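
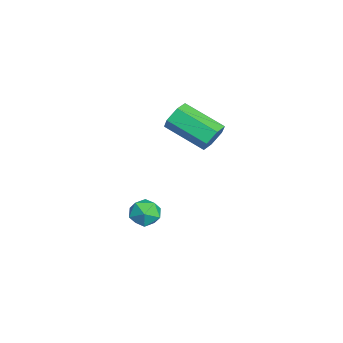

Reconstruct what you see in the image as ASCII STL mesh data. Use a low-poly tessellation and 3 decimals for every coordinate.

solid 
facet normal -0.586 -0.534 0.609
outer loop
vertex -3.469 1.931 -2.175
vertex -3.305 1.337 -2.538
vertex -2.906 1.536 -1.98
endloop
endfacet
facet normal -0.310 0.028 0.950
outer loop
vertex -3.469 1.931 -2.175
vertex -2.906 1.536 -1.98
vertex -2.858 2.249 -1.985
endloop
endfacet
facet normal -0.508 0.618 0.600
outer loop
vertex -3.469 1.931 -2.175
vertex -2.858 2.249 -1.985
vertex -3.227 2.491 -2.547
endloop
endfacet
facet normal -0.906 0.420 0.043
outer loop
vertex -3.469 1.931 -2.175
vertex -3.227 2.491 -2.547
vertex -3.504 1.928 -2.889
endloop
endfacet
facet normal -0.955 -0.293 0.048
outer loop
vertex -3.469 1.931 -2.175
vertex -3.504 1.928 -2.889
vertex -3.305 1.337 -2.538
endloop
endfacet
facet normal 0.401 -0.021 0.916
outer loop
vertex -2.858 2.249 -1.985
vertex -2.906 1.536 -1.98
vertex -2.316 1.852 -2.231
endloop
endfacet
facet normal -0.045 -0.930 0.364
outer loop
vertex -2.906 1.536 -1.98
vertex -3.305 1.337 -2.538
vertex -2.593 1.289 -2.573
endloop
endfacet
facet normal -0.642 -0.540 -0.544
outer loop
vertex -3.305 1.337 -2.538
vertex -3.504 1.928 -2.889
vertex -2.962 1.531 -3.135
endloop
endfacet
facet normal -0.564 0.613 -0.553
outer loop
vertex -3.504 1.928 -2.889
vertex -3.227 2.491 -2.547
vertex -2.914 2.244 -3.14
endloop
endfacet
facet normal 0.080 0.934 0.349
outer loop
vertex -3.227 2.491 -2.547
vertex -2.858 2.249 -1.985
vertex -2.515 2.443 -2.582
endloop
endfacet
facet normal 0.906 -0.420 -0.043
outer loop
vertex -2.351 1.849 -2.945
vertex -2.316 1.852 -2.231
vertex -2.593 1.289 -2.573
endloop
endfacet
facet normal 0.508 -0.618 -0.600
outer loop
vertex -2.351 1.849 -2.945
vertex -2.593 1.289 -2.573
vertex -2.962 1.531 -3.135
endloop
endfacet
facet normal 0.310 -0.028 -0.950
outer loop
vertex -2.351 1.849 -2.945
vertex -2.962 1.531 -3.135
vertex -2.914 2.244 -3.14
endloop
endfacet
facet normal 0.586 0.534 -0.609
outer loop
vertex -2.351 1.849 -2.945
vertex -2.914 2.244 -3.14
vertex -2.515 2.443 -2.582
endloop
endfacet
facet normal 0.955 0.293 -0.048
outer loop
vertex -2.351 1.849 -2.945
vertex -2.515 2.443 -2.582
vertex -2.316 1.852 -2.231
endloop
endfacet
facet normal 0.564 -0.613 0.553
outer loop
vertex -2.593 1.289 -2.573
vertex -2.316 1.852 -2.231
vertex -2.906 1.536 -1.98
endloop
endfacet
facet normal -0.080 -0.934 -0.349
outer loop
vertex -2.962 1.531 -3.135
vertex -2.593 1.289 -2.573
vertex -3.305 1.337 -2.538
endloop
endfacet
facet normal -0.401 0.021 -0.916
outer loop
vertex -2.914 2.244 -3.14
vertex -2.962 1.531 -3.135
vertex -3.504 1.928 -2.889
endloop
endfacet
facet normal 0.045 0.930 -0.364
outer loop
vertex -2.515 2.443 -2.582
vertex -2.914 2.244 -3.14
vertex -3.227 2.491 -2.547
endloop
endfacet
facet normal 0.642 0.540 0.544
outer loop
vertex -2.316 1.852 -2.231
vertex -2.515 2.443 -2.582
vertex -2.858 2.249 -1.985
endloop
endfacet
facet normal 0.480 0.772 -0.416
outer loop
vertex -2.097 4.508 2.311
vertex -2.453 4.433 1.761
vertex -2.67 4.828 2.243
endloop
endfacet
facet normal 0.123 0.412 0.903
outer loop
vertex -2.097 4.508 2.311
vertex -2.67 4.828 2.243
vertex -2.97 3.103 3.07
endloop
endfacet
facet normal 0.121 0.412 0.903
outer loop
vertex -2.97 3.103 3.07
vertex -2.67 4.828 2.243
vertex -3.544 3.423 3.001
endloop
endfacet
facet normal -0.480 -0.771 0.418
outer loop
vertex -2.97 3.103 3.07
vertex -3.544 3.423 3.001
vertex -3.327 3.027 2.519
endloop
endfacet
facet normal 0.479 0.772 -0.417
outer loop
vertex -2.67 4.828 2.243
vertex -2.453 4.433 1.761
vertex -3.027 4.752 1.692
endloop
endfacet
facet normal -0.691 0.625 0.362
outer loop
vertex -2.67 4.828 2.243
vertex -3.027 4.752 1.692
vertex -3.544 3.423 3.001
endloop
endfacet
facet normal -0.692 0.625 0.361
outer loop
vertex -3.544 3.423 3.001
vertex -3.027 4.752 1.692
vertex -3.9 3.347 2.451
endloop
endfacet
facet normal -0.480 -0.771 0.417
outer loop
vertex -3.544 3.423 3.001
vertex -3.9 3.347 2.451
vertex -3.327 3.027 2.519
endloop
endfacet
facet normal 0.479 0.772 -0.417
outer loop
vertex -3.027 4.752 1.692
vertex -2.453 4.433 1.761
vertex -2.81 4.357 1.21
endloop
endfacet
facet normal -0.814 0.213 -0.541
outer loop
vertex -3.027 4.752 1.692
vertex -2.81 4.357 1.21
vertex -3.9 3.347 2.451
endloop
endfacet
facet normal -0.814 0.213 -0.541
outer loop
vertex -3.9 3.347 2.451
vertex -2.81 4.357 1.21
vertex -3.683 2.952 1.969
endloop
endfacet
facet normal -0.480 -0.772 0.416
outer loop
vertex -3.9 3.347 2.451
vertex -3.683 2.952 1.969
vertex -3.327 3.027 2.519
endloop
endfacet
facet normal 0.480 0.771 -0.418
outer loop
vertex -2.81 4.357 1.21
vertex -2.453 4.433 1.761
vertex -2.236 4.037 1.279
endloop
endfacet
facet normal -0.121 -0.412 -0.903
outer loop
vertex -2.81 4.357 1.21
vertex -2.236 4.037 1.279
vertex -3.683 2.952 1.969
endloop
endfacet
facet normal -0.122 -0.411 -0.903
outer loop
vertex -3.683 2.952 1.969
vertex -2.236 4.037 1.279
vertex -3.11 2.632 2.037
endloop
endfacet
facet normal -0.480 -0.772 0.416
outer loop
vertex -3.683 2.952 1.969
vertex -3.11 2.632 2.037
vertex -3.327 3.027 2.519
endloop
endfacet
facet normal 0.480 0.771 -0.417
outer loop
vertex -2.236 4.037 1.279
vertex -2.453 4.433 1.761
vertex -1.88 4.113 1.829
endloop
endfacet
facet normal 0.692 -0.625 -0.361
outer loop
vertex -2.236 4.037 1.279
vertex -1.88 4.113 1.829
vertex -3.11 2.632 2.037
endloop
endfacet
facet normal 0.692 -0.625 -0.362
outer loop
vertex -3.11 2.632 2.037
vertex -1.88 4.113 1.829
vertex -2.753 2.708 2.588
endloop
endfacet
facet normal -0.479 -0.772 0.417
outer loop
vertex -3.11 2.632 2.037
vertex -2.753 2.708 2.588
vertex -3.327 3.027 2.519
endloop
endfacet
facet normal 0.480 0.772 -0.416
outer loop
vertex -1.88 4.113 1.829
vertex -2.453 4.433 1.761
vertex -2.097 4.508 2.311
endloop
endfacet
facet normal 0.814 -0.213 0.541
outer loop
vertex -1.88 4.113 1.829
vertex -2.097 4.508 2.311
vertex -2.753 2.708 2.588
endloop
endfacet
facet normal 0.814 -0.213 0.541
outer loop
vertex -2.753 2.708 2.588
vertex -2.097 4.508 2.311
vertex -2.97 3.103 3.07
endloop
endfacet
facet normal -0.479 -0.772 0.417
outer loop
vertex -2.753 2.708 2.588
vertex -2.97 3.103 3.07
vertex -3.327 3.027 2.519
endloop
endfacet

endsolid


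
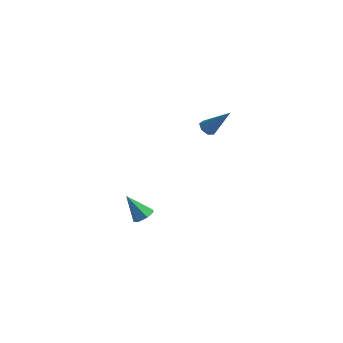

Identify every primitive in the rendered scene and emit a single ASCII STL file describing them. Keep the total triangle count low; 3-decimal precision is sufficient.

solid 
facet normal 0.604 0.082 -0.792
outer loop
vertex -0.45 -1.588 -3.072
vertex -0.882 -1.235 -3.365
vertex -0.413 -1.049 -2.988
endloop
endfacet
facet normal 0.542 -0.166 0.824
outer loop
vertex -0.45 -1.588 -3.072
vertex -0.413 -1.049 -2.988
vertex -1.838 -1.365 -2.115
endloop
endfacet
facet normal 0.605 0.082 -0.792
outer loop
vertex -0.413 -1.049 -2.988
vertex -0.882 -1.235 -3.365
vertex -0.729 -0.65 -3.188
endloop
endfacet
facet normal 0.311 0.611 0.728
outer loop
vertex -0.413 -1.049 -2.988
vertex -0.729 -0.65 -3.188
vertex -1.838 -1.365 -2.115
endloop
endfacet
facet normal 0.606 0.081 -0.792
outer loop
vertex -0.729 -0.65 -3.188
vertex -0.882 -1.235 -3.365
vertex -1.16 -0.692 -3.522
endloop
endfacet
facet normal -0.309 0.907 0.285
outer loop
vertex -0.729 -0.65 -3.188
vertex -1.16 -0.692 -3.522
vertex -1.838 -1.365 -2.115
endloop
endfacet
facet normal 0.606 0.082 -0.791
outer loop
vertex -1.16 -0.692 -3.522
vertex -0.882 -1.235 -3.365
vertex -1.381 -1.143 -3.738
endloop
endfacet
facet normal -0.850 0.498 -0.171
outer loop
vertex -1.16 -0.692 -3.522
vertex -1.381 -1.143 -3.738
vertex -1.838 -1.365 -2.115
endloop
endfacet
facet normal 0.606 0.082 -0.791
outer loop
vertex -1.381 -1.143 -3.738
vertex -0.882 -1.235 -3.365
vertex -1.226 -1.663 -3.673
endloop
endfacet
facet normal -0.904 -0.307 -0.297
outer loop
vertex -1.381 -1.143 -3.738
vertex -1.226 -1.663 -3.673
vertex -1.838 -1.365 -2.115
endloop
endfacet
facet normal 0.606 0.083 -0.791
outer loop
vertex -1.226 -1.663 -3.673
vertex -0.882 -1.235 -3.365
vertex -0.812 -1.861 -3.377
endloop
endfacet
facet normal -0.433 -0.901 0.002
outer loop
vertex -1.226 -1.663 -3.673
vertex -0.812 -1.861 -3.377
vertex -1.838 -1.365 -2.115
endloop
endfacet
facet normal 0.605 0.083 -0.792
outer loop
vertex -0.812 -1.861 -3.377
vertex -0.882 -1.235 -3.365
vertex -0.45 -1.588 -3.072
endloop
endfacet
facet normal 0.211 -0.839 0.501
outer loop
vertex -0.812 -1.861 -3.377
vertex -0.45 -1.588 -3.072
vertex -1.838 -1.365 -2.115
endloop
endfacet
facet normal -0.631 -0.140 -0.763
outer loop
vertex 2.173 0.495 2.947
vertex 1.778 0.514 3.27
vertex 2.0 0.897 3.016
endloop
endfacet
facet normal 0.805 0.419 -0.421
outer loop
vertex 2.173 0.495 2.947
vertex 2.0 0.897 3.016
vertex 2.922 0.766 4.65
endloop
endfacet
facet normal -0.633 -0.139 -0.762
outer loop
vertex 2.0 0.897 3.016
vertex 1.778 0.514 3.27
vertex 1.661 1.01 3.277
endloop
endfacet
facet normal 0.265 0.962 -0.072
outer loop
vertex 2.0 0.897 3.016
vertex 1.661 1.01 3.277
vertex 2.922 0.766 4.65
endloop
endfacet
facet normal -0.631 -0.138 -0.763
outer loop
vertex 1.661 1.01 3.277
vertex 1.778 0.514 3.27
vertex 1.41 0.749 3.532
endloop
endfacet
facet normal -0.358 0.806 0.472
outer loop
vertex 1.661 1.01 3.277
vertex 1.41 0.749 3.532
vertex 2.922 0.766 4.65
endloop
endfacet
facet normal -0.632 -0.140 -0.762
outer loop
vertex 1.41 0.749 3.532
vertex 1.778 0.514 3.27
vertex 1.437 0.311 3.59
endloop
endfacet
facet normal -0.594 0.070 0.802
outer loop
vertex 1.41 0.749 3.532
vertex 1.437 0.311 3.59
vertex 2.922 0.766 4.65
endloop
endfacet
facet normal -0.632 -0.140 -0.762
outer loop
vertex 1.437 0.311 3.59
vertex 1.778 0.514 3.27
vertex 1.721 0.026 3.407
endloop
endfacet
facet normal -0.265 -0.694 0.669
outer loop
vertex 1.437 0.311 3.59
vertex 1.721 0.026 3.407
vertex 2.922 0.766 4.65
endloop
endfacet
facet normal -0.632 -0.140 -0.762
outer loop
vertex 1.721 0.026 3.407
vertex 1.778 0.514 3.27
vertex 2.048 0.107 3.121
endloop
endfacet
facet normal 0.378 -0.909 0.175
outer loop
vertex 1.721 0.026 3.407
vertex 2.048 0.107 3.121
vertex 2.922 0.766 4.65
endloop
endfacet
facet normal -0.631 -0.139 -0.763
outer loop
vertex 2.048 0.107 3.121
vertex 1.778 0.514 3.27
vertex 2.173 0.495 2.947
endloop
endfacet
facet normal 0.855 -0.415 -0.310
outer loop
vertex 2.048 0.107 3.121
vertex 2.173 0.495 2.947
vertex 2.922 0.766 4.65
endloop
endfacet

endsolid


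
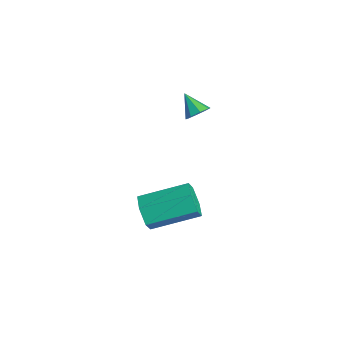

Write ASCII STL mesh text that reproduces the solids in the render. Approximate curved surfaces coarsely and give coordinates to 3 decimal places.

solid 
facet normal 0.747 0.211 -0.630
outer loop
vertex 3.058 -2.171 2.972
vertex 2.828 -2.505 2.587
vertex 2.784 -1.962 2.717
endloop
endfacet
facet normal -0.156 0.675 0.721
outer loop
vertex 3.058 -2.171 2.972
vertex 2.784 -1.962 2.717
vertex 2.012 -2.735 3.273
endloop
endfacet
facet normal 0.748 0.211 -0.629
outer loop
vertex 2.784 -1.962 2.717
vertex 2.828 -2.505 2.587
vertex 2.536 -2.072 2.385
endloop
endfacet
facet normal -0.614 0.762 0.206
outer loop
vertex 2.784 -1.962 2.717
vertex 2.536 -2.072 2.385
vertex 2.012 -2.735 3.273
endloop
endfacet
facet normal 0.747 0.209 -0.631
outer loop
vertex 2.536 -2.072 2.385
vertex 2.828 -2.505 2.587
vertex 2.458 -2.436 2.172
endloop
endfacet
facet normal -0.898 0.350 -0.269
outer loop
vertex 2.536 -2.072 2.385
vertex 2.458 -2.436 2.172
vertex 2.012 -2.735 3.273
endloop
endfacet
facet normal 0.747 0.212 -0.631
outer loop
vertex 2.458 -2.436 2.172
vertex 2.828 -2.505 2.587
vertex 2.597 -2.84 2.201
endloop
endfacet
facet normal -0.844 -0.321 -0.429
outer loop
vertex 2.458 -2.436 2.172
vertex 2.597 -2.84 2.201
vertex 2.012 -2.735 3.273
endloop
endfacet
facet normal 0.748 0.210 -0.630
outer loop
vertex 2.597 -2.84 2.201
vertex 2.828 -2.505 2.587
vertex 2.871 -3.048 2.457
endloop
endfacet
facet normal -0.483 -0.857 -0.180
outer loop
vertex 2.597 -2.84 2.201
vertex 2.871 -3.048 2.457
vertex 2.012 -2.735 3.273
endloop
endfacet
facet normal 0.749 0.210 -0.628
outer loop
vertex 2.871 -3.048 2.457
vertex 2.828 -2.505 2.587
vertex 3.119 -2.939 2.789
endloop
endfacet
facet normal -0.029 -0.943 0.331
outer loop
vertex 2.871 -3.048 2.457
vertex 3.119 -2.939 2.789
vertex 2.012 -2.735 3.273
endloop
endfacet
facet normal 0.748 0.208 -0.630
outer loop
vertex 3.119 -2.939 2.789
vertex 2.828 -2.505 2.587
vertex 3.197 -2.575 3.002
endloop
endfacet
facet normal 0.256 -0.529 0.809
outer loop
vertex 3.119 -2.939 2.789
vertex 3.197 -2.575 3.002
vertex 2.012 -2.735 3.273
endloop
endfacet
facet normal 0.748 0.211 -0.629
outer loop
vertex 3.197 -2.575 3.002
vertex 2.828 -2.505 2.587
vertex 3.058 -2.171 2.972
endloop
endfacet
facet normal 0.202 0.142 0.969
outer loop
vertex 3.197 -2.575 3.002
vertex 3.058 -2.171 2.972
vertex 2.012 -2.735 3.273
endloop
endfacet
facet normal -0.272 -0.913 -0.304
outer loop
vertex 3.608 -4.871 -3.289
vertex 3.128 -4.952 -2.617
vertex 2.815 -4.627 -3.313
endloop
endfacet
facet normal 0.116 0.283 -0.952
outer loop
vertex 3.608 -4.871 -3.289
vertex 2.815 -4.627 -3.313
vertex 4.192 -2.907 -2.635
endloop
endfacet
facet normal 0.117 0.282 -0.952
outer loop
vertex 4.192 -2.907 -2.635
vertex 2.815 -4.627 -3.313
vertex 3.399 -2.663 -2.66
endloop
endfacet
facet normal 0.271 0.913 0.304
outer loop
vertex 4.192 -2.907 -2.635
vertex 3.399 -2.663 -2.66
vertex 3.712 -2.988 -1.963
endloop
endfacet
facet normal -0.273 -0.913 -0.304
outer loop
vertex 2.815 -4.627 -3.313
vertex 3.128 -4.952 -2.617
vertex 2.335 -4.707 -2.641
endloop
endfacet
facet normal -0.769 0.396 -0.502
outer loop
vertex 2.815 -4.627 -3.313
vertex 2.335 -4.707 -2.641
vertex 3.399 -2.663 -2.66
endloop
endfacet
facet normal -0.769 0.396 -0.502
outer loop
vertex 3.399 -2.663 -2.66
vertex 2.335 -4.707 -2.641
vertex 2.919 -2.744 -1.988
endloop
endfacet
facet normal 0.271 0.913 0.304
outer loop
vertex 3.399 -2.663 -2.66
vertex 2.919 -2.744 -1.988
vertex 3.712 -2.988 -1.963
endloop
endfacet
facet normal -0.273 -0.913 -0.305
outer loop
vertex 2.335 -4.707 -2.641
vertex 3.128 -4.952 -2.617
vertex 2.648 -5.033 -1.945
endloop
endfacet
facet normal -0.885 0.113 0.451
outer loop
vertex 2.335 -4.707 -2.641
vertex 2.648 -5.033 -1.945
vertex 2.919 -2.744 -1.988
endloop
endfacet
facet normal -0.886 0.113 0.451
outer loop
vertex 2.919 -2.744 -1.988
vertex 2.648 -5.033 -1.945
vertex 3.232 -3.069 -1.291
endloop
endfacet
facet normal 0.271 0.913 0.304
outer loop
vertex 2.919 -2.744 -1.988
vertex 3.232 -3.069 -1.291
vertex 3.712 -2.988 -1.963
endloop
endfacet
facet normal -0.271 -0.913 -0.304
outer loop
vertex 2.648 -5.033 -1.945
vertex 3.128 -4.952 -2.617
vertex 3.441 -5.277 -1.92
endloop
endfacet
facet normal -0.117 -0.282 0.952
outer loop
vertex 2.648 -5.033 -1.945
vertex 3.441 -5.277 -1.92
vertex 3.232 -3.069 -1.291
endloop
endfacet
facet normal -0.116 -0.282 0.952
outer loop
vertex 3.232 -3.069 -1.291
vertex 3.441 -5.277 -1.92
vertex 4.025 -3.313 -1.267
endloop
endfacet
facet normal 0.272 0.913 0.304
outer loop
vertex 3.232 -3.069 -1.291
vertex 4.025 -3.313 -1.267
vertex 3.712 -2.988 -1.963
endloop
endfacet
facet normal -0.271 -0.913 -0.304
outer loop
vertex 3.441 -5.277 -1.92
vertex 3.128 -4.952 -2.617
vertex 3.921 -5.196 -2.592
endloop
endfacet
facet normal 0.769 -0.396 0.502
outer loop
vertex 3.441 -5.277 -1.92
vertex 3.921 -5.196 -2.592
vertex 4.025 -3.313 -1.267
endloop
endfacet
facet normal 0.769 -0.396 0.502
outer loop
vertex 4.025 -3.313 -1.267
vertex 3.921 -5.196 -2.592
vertex 4.505 -3.233 -1.939
endloop
endfacet
facet normal 0.273 0.913 0.304
outer loop
vertex 4.025 -3.313 -1.267
vertex 4.505 -3.233 -1.939
vertex 3.712 -2.988 -1.963
endloop
endfacet
facet normal -0.271 -0.913 -0.304
outer loop
vertex 3.921 -5.196 -2.592
vertex 3.128 -4.952 -2.617
vertex 3.608 -4.871 -3.289
endloop
endfacet
facet normal 0.885 -0.114 -0.451
outer loop
vertex 3.921 -5.196 -2.592
vertex 3.608 -4.871 -3.289
vertex 4.505 -3.233 -1.939
endloop
endfacet
facet normal 0.885 -0.113 -0.451
outer loop
vertex 4.505 -3.233 -1.939
vertex 3.608 -4.871 -3.289
vertex 4.192 -2.907 -2.635
endloop
endfacet
facet normal 0.273 0.913 0.305
outer loop
vertex 4.505 -3.233 -1.939
vertex 4.192 -2.907 -2.635
vertex 3.712 -2.988 -1.963
endloop
endfacet

endsolid


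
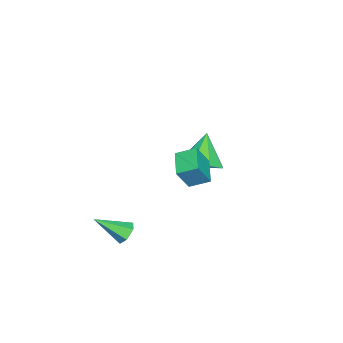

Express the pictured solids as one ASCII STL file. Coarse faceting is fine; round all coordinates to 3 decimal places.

solid 
facet normal -0.274 0.791 -0.548
outer loop
vertex 3.572 0.126 -2.153
vertex 3.168 0.275 -1.736
vertex 3.726 0.491 -1.703
endloop
endfacet
facet normal 0.966 -0.179 -0.186
outer loop
vertex 3.572 0.126 -2.153
vertex 3.726 0.491 -1.703
vertex 3.612 -1.015 -0.844
endloop
endfacet
facet normal -0.274 0.791 -0.547
outer loop
vertex 3.726 0.491 -1.703
vertex 3.168 0.275 -1.736
vertex 3.322 0.64 -1.285
endloop
endfacet
facet normal 0.738 0.292 0.609
outer loop
vertex 3.726 0.491 -1.703
vertex 3.322 0.64 -1.285
vertex 3.612 -1.015 -0.844
endloop
endfacet
facet normal -0.272 0.791 -0.547
outer loop
vertex 3.322 0.64 -1.285
vertex 3.168 0.275 -1.736
vertex 2.763 0.424 -1.319
endloop
endfacet
facet normal -0.148 0.230 0.962
outer loop
vertex 3.322 0.64 -1.285
vertex 2.763 0.424 -1.319
vertex 3.612 -1.015 -0.844
endloop
endfacet
facet normal -0.273 0.791 -0.548
outer loop
vertex 2.763 0.424 -1.319
vertex 3.168 0.275 -1.736
vertex 2.609 0.059 -1.769
endloop
endfacet
facet normal -0.800 -0.301 0.518
outer loop
vertex 2.763 0.424 -1.319
vertex 2.609 0.059 -1.769
vertex 3.612 -1.015 -0.844
endloop
endfacet
facet normal -0.274 0.791 -0.547
outer loop
vertex 2.609 0.059 -1.769
vertex 3.168 0.275 -1.736
vertex 3.013 -0.09 -2.187
endloop
endfacet
facet normal -0.572 -0.772 -0.277
outer loop
vertex 2.609 0.059 -1.769
vertex 3.013 -0.09 -2.187
vertex 3.612 -1.015 -0.844
endloop
endfacet
facet normal -0.273 0.792 -0.547
outer loop
vertex 3.013 -0.09 -2.187
vertex 3.168 0.275 -1.736
vertex 3.572 0.126 -2.153
endloop
endfacet
facet normal 0.313 -0.711 -0.629
outer loop
vertex 3.013 -0.09 -2.187
vertex 3.572 0.126 -2.153
vertex 3.612 -1.015 -0.844
endloop
endfacet
facet normal -0.440 0.288 -0.851
outer loop
vertex 1.97 2.562 2.206
vertex 1.778 3.438 2.602
vertex 3.092 3.003 1.775
endloop
endfacet
facet normal 0.196 -0.893 -0.405
outer loop
vertex 3.642 2.642 2.838
vertex 1.97 2.562 2.206
vertex 3.092 3.003 1.775
endloop
endfacet
facet normal -0.440 0.288 -0.851
outer loop
vertex 3.092 3.003 1.775
vertex 1.778 3.438 2.602
vertex 2.9 3.878 2.171
endloop
endfacet
facet normal 0.876 0.345 -0.336
outer loop
vertex 2.9 3.878 2.171
vertex 3.642 2.642 2.838
vertex 3.092 3.003 1.775
endloop
endfacet
facet normal -0.876 -0.344 0.337
outer loop
vertex 1.97 2.562 2.206
vertex 2.328 3.077 3.665
vertex 1.778 3.438 2.602
endloop
endfacet
facet normal 0.195 -0.894 -0.404
outer loop
vertex 2.52 2.202 3.269
vertex 1.97 2.562 2.206
vertex 3.642 2.642 2.838
endloop
endfacet
facet normal -0.876 -0.345 0.337
outer loop
vertex 2.52 2.202 3.269
vertex 2.328 3.077 3.665
vertex 1.97 2.562 2.206
endloop
endfacet
facet normal -0.195 0.894 0.404
outer loop
vertex 1.778 3.438 2.602
vertex 2.328 3.077 3.665
vertex 2.9 3.878 2.171
endloop
endfacet
facet normal 0.876 0.344 -0.337
outer loop
vertex 3.45 3.518 3.234
vertex 3.642 2.642 2.838
vertex 2.9 3.878 2.171
endloop
endfacet
facet normal -0.196 0.894 0.404
outer loop
vertex 2.9 3.878 2.171
vertex 2.328 3.077 3.665
vertex 3.45 3.518 3.234
endloop
endfacet
facet normal 0.440 -0.288 0.851
outer loop
vertex 3.45 3.518 3.234
vertex 2.52 2.202 3.269
vertex 3.642 2.642 2.838
endloop
endfacet
facet normal 0.440 -0.288 0.850
outer loop
vertex 2.328 3.077 3.665
vertex 2.52 2.202 3.269
vertex 3.45 3.518 3.234
endloop
endfacet
facet normal 0.487 -0.003 -0.874
outer loop
vertex -1.593 1.553 -0.241
vertex -2.522 1.668 -0.759
vertex -1.793 2.339 -0.355
endloop
endfacet
facet normal 0.493 0.246 0.834
outer loop
vertex -1.593 1.553 -0.241
vertex -1.793 2.339 -0.355
vertex -3.378 1.672 0.779
endloop
endfacet
facet normal 0.487 -0.003 -0.873
outer loop
vertex -1.793 2.339 -0.355
vertex -2.522 1.668 -0.759
vertex -2.42 2.731 -0.706
endloop
endfacet
facet normal 0.127 0.767 0.629
outer loop
vertex -1.793 2.339 -0.355
vertex -2.42 2.731 -0.706
vertex -3.378 1.672 0.779
endloop
endfacet
facet normal 0.486 -0.003 -0.874
outer loop
vertex -2.42 2.731 -0.706
vertex -2.522 1.668 -0.759
vertex -3.107 2.501 -1.087
endloop
endfacet
facet normal -0.451 0.838 0.307
outer loop
vertex -2.42 2.731 -0.706
vertex -3.107 2.501 -1.087
vertex -3.378 1.672 0.779
endloop
endfacet
facet normal 0.487 -0.002 -0.874
outer loop
vertex -3.107 2.501 -1.087
vertex -2.522 1.668 -0.759
vertex -3.451 1.782 -1.277
endloop
endfacet
facet normal -0.906 0.419 0.055
outer loop
vertex -3.107 2.501 -1.087
vertex -3.451 1.782 -1.277
vertex -3.378 1.672 0.779
endloop
endfacet
facet normal 0.487 -0.003 -0.874
outer loop
vertex -3.451 1.782 -1.277
vertex -2.522 1.668 -0.759
vertex -3.251 0.997 -1.163
endloop
endfacet
facet normal -0.970 -0.244 0.021
outer loop
vertex -3.451 1.782 -1.277
vertex -3.251 0.997 -1.163
vertex -3.378 1.672 0.779
endloop
endfacet
facet normal 0.487 -0.003 -0.873
outer loop
vertex -3.251 0.997 -1.163
vertex -2.522 1.668 -0.759
vertex -2.624 0.604 -0.812
endloop
endfacet
facet normal -0.605 -0.764 0.226
outer loop
vertex -3.251 0.997 -1.163
vertex -2.624 0.604 -0.812
vertex -3.378 1.672 0.779
endloop
endfacet
facet normal 0.486 -0.003 -0.874
outer loop
vertex -2.624 0.604 -0.812
vertex -2.522 1.668 -0.759
vertex -1.937 0.834 -0.431
endloop
endfacet
facet normal -0.025 -0.835 0.549
outer loop
vertex -2.624 0.604 -0.812
vertex -1.937 0.834 -0.431
vertex -3.378 1.672 0.779
endloop
endfacet
facet normal 0.487 -0.002 -0.874
outer loop
vertex -1.937 0.834 -0.431
vertex -2.522 1.668 -0.759
vertex -1.593 1.553 -0.241
endloop
endfacet
facet normal 0.430 -0.417 0.801
outer loop
vertex -1.937 0.834 -0.431
vertex -1.593 1.553 -0.241
vertex -3.378 1.672 0.779
endloop
endfacet

endsolid


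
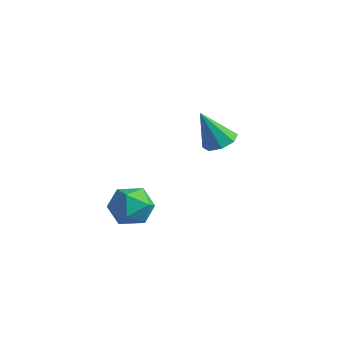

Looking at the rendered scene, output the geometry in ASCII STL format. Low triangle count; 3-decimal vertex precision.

solid 
facet normal -0.216 0.055 0.975
outer loop
vertex -1.226 0.032 -0.92
vertex -1.941 -0.576 -1.044
vertex -1.077 -0.898 -0.834
endloop
endfacet
facet normal 0.481 0.157 0.862
outer loop
vertex -1.226 0.032 -0.92
vertex -1.077 -0.898 -0.834
vertex -0.445 -0.357 -1.285
endloop
endfacet
facet normal 0.555 0.716 0.424
outer loop
vertex -1.226 0.032 -0.92
vertex -0.445 -0.357 -1.285
vertex -0.919 0.3 -1.774
endloop
endfacet
facet normal -0.097 0.959 0.266
outer loop
vertex -1.226 0.032 -0.92
vertex -0.919 0.3 -1.774
vertex -1.843 0.165 -1.625
endloop
endfacet
facet normal -0.574 0.551 0.606
outer loop
vertex -1.226 0.032 -0.92
vertex -1.843 0.165 -1.625
vertex -1.941 -0.576 -1.044
endloop
endfacet
facet normal 0.737 -0.420 0.529
outer loop
vertex -0.445 -0.357 -1.285
vertex -1.077 -0.898 -0.834
vertex -0.677 -1.205 -1.635
endloop
endfacet
facet normal -0.391 -0.585 0.711
outer loop
vertex -1.077 -0.898 -0.834
vertex -1.941 -0.576 -1.044
vertex -1.601 -1.34 -1.486
endloop
endfacet
facet normal -0.969 0.218 0.114
outer loop
vertex -1.941 -0.576 -1.044
vertex -1.843 0.165 -1.625
vertex -2.075 -0.683 -1.975
endloop
endfacet
facet normal -0.199 0.878 -0.436
outer loop
vertex -1.843 0.165 -1.625
vertex -0.919 0.3 -1.774
vertex -1.443 -0.142 -2.426
endloop
endfacet
facet normal 0.856 0.485 -0.179
outer loop
vertex -0.919 0.3 -1.774
vertex -0.445 -0.357 -1.285
vertex -0.579 -0.464 -2.216
endloop
endfacet
facet normal 0.097 -0.959 -0.266
outer loop
vertex -1.294 -1.072 -2.34
vertex -0.677 -1.205 -1.635
vertex -1.601 -1.34 -1.486
endloop
endfacet
facet normal -0.555 -0.716 -0.424
outer loop
vertex -1.294 -1.072 -2.34
vertex -1.601 -1.34 -1.486
vertex -2.075 -0.683 -1.975
endloop
endfacet
facet normal -0.481 -0.157 -0.862
outer loop
vertex -1.294 -1.072 -2.34
vertex -2.075 -0.683 -1.975
vertex -1.443 -0.142 -2.426
endloop
endfacet
facet normal 0.216 -0.055 -0.975
outer loop
vertex -1.294 -1.072 -2.34
vertex -1.443 -0.142 -2.426
vertex -0.579 -0.464 -2.216
endloop
endfacet
facet normal 0.574 -0.551 -0.606
outer loop
vertex -1.294 -1.072 -2.34
vertex -0.579 -0.464 -2.216
vertex -0.677 -1.205 -1.635
endloop
endfacet
facet normal 0.199 -0.878 0.436
outer loop
vertex -1.601 -1.34 -1.486
vertex -0.677 -1.205 -1.635
vertex -1.077 -0.898 -0.834
endloop
endfacet
facet normal -0.856 -0.485 0.179
outer loop
vertex -2.075 -0.683 -1.975
vertex -1.601 -1.34 -1.486
vertex -1.941 -0.576 -1.044
endloop
endfacet
facet normal -0.737 0.420 -0.529
outer loop
vertex -1.443 -0.142 -2.426
vertex -2.075 -0.683 -1.975
vertex -1.843 0.165 -1.625
endloop
endfacet
facet normal 0.391 0.585 -0.711
outer loop
vertex -0.579 -0.464 -2.216
vertex -1.443 -0.142 -2.426
vertex -0.919 0.3 -1.774
endloop
endfacet
facet normal 0.969 -0.218 -0.114
outer loop
vertex -0.677 -1.205 -1.635
vertex -0.579 -0.464 -2.216
vertex -0.445 -0.357 -1.285
endloop
endfacet
facet normal 0.247 0.371 -0.895
outer loop
vertex -0.813 4.046 0.201
vertex -1.501 4.003 -0.007
vertex -1.096 4.505 0.313
endloop
endfacet
facet normal 0.674 0.246 0.697
outer loop
vertex -0.813 4.046 0.201
vertex -1.096 4.505 0.313
vertex -1.919 3.377 1.507
endloop
endfacet
facet normal 0.247 0.371 -0.895
outer loop
vertex -1.096 4.505 0.313
vertex -1.501 4.003 -0.007
vertex -1.616 4.67 0.238
endloop
endfacet
facet normal 0.112 0.682 0.722
outer loop
vertex -1.096 4.505 0.313
vertex -1.616 4.67 0.238
vertex -1.919 3.377 1.507
endloop
endfacet
facet normal 0.248 0.371 -0.895
outer loop
vertex -1.616 4.67 0.238
vertex -1.501 4.003 -0.007
vertex -2.069 4.445 0.019
endloop
endfacet
facet normal -0.568 0.640 0.517
outer loop
vertex -1.616 4.67 0.238
vertex -2.069 4.445 0.019
vertex -1.919 3.377 1.507
endloop
endfacet
facet normal 0.247 0.371 -0.895
outer loop
vertex -2.069 4.445 0.019
vertex -1.501 4.003 -0.007
vertex -2.189 3.96 -0.215
endloop
endfacet
facet normal -0.969 0.143 0.200
outer loop
vertex -2.069 4.445 0.019
vertex -2.189 3.96 -0.215
vertex -1.919 3.377 1.507
endloop
endfacet
facet normal 0.248 0.369 -0.896
outer loop
vertex -2.189 3.96 -0.215
vertex -1.501 4.003 -0.007
vertex -1.906 3.501 -0.326
endloop
endfacet
facet normal -0.855 -0.517 -0.041
outer loop
vertex -2.189 3.96 -0.215
vertex -1.906 3.501 -0.326
vertex -1.919 3.377 1.507
endloop
endfacet
facet normal 0.247 0.370 -0.896
outer loop
vertex -1.906 3.501 -0.326
vertex -1.501 4.003 -0.007
vertex -1.386 3.335 -0.251
endloop
endfacet
facet normal -0.295 -0.953 -0.067
outer loop
vertex -1.906 3.501 -0.326
vertex -1.386 3.335 -0.251
vertex -1.919 3.377 1.507
endloop
endfacet
facet normal 0.248 0.370 -0.895
outer loop
vertex -1.386 3.335 -0.251
vertex -1.501 4.003 -0.007
vertex -0.933 3.561 -0.032
endloop
endfacet
facet normal 0.387 -0.911 0.139
outer loop
vertex -1.386 3.335 -0.251
vertex -0.933 3.561 -0.032
vertex -1.919 3.377 1.507
endloop
endfacet
facet normal 0.248 0.369 -0.896
outer loop
vertex -0.933 3.561 -0.032
vertex -1.501 4.003 -0.007
vertex -0.813 4.046 0.201
endloop
endfacet
facet normal 0.788 -0.414 0.455
outer loop
vertex -0.933 3.561 -0.032
vertex -0.813 4.046 0.201
vertex -1.919 3.377 1.507
endloop
endfacet

endsolid


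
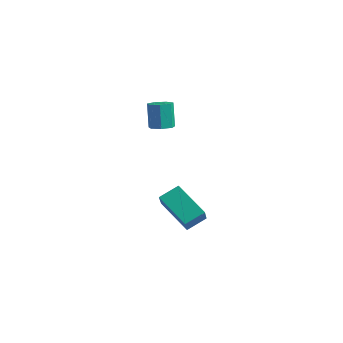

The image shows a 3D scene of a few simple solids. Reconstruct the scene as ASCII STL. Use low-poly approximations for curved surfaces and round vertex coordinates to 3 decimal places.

solid 
facet normal -0.435 0.549 -0.714
outer loop
vertex -2.287 3.81 -2.606
vertex -0.659 3.776 -3.623
vertex -2.615 2.907 -3.1
endloop
endfacet
facet normal -0.848 0.018 0.530
outer loop
vertex -2.041 2.184 -2.157
vertex -2.287 3.81 -2.606
vertex -2.615 2.907 -3.1
endloop
endfacet
facet normal -0.435 0.549 -0.714
outer loop
vertex -2.615 2.907 -3.1
vertex -0.659 3.776 -3.623
vertex -0.987 2.873 -4.117
endloop
endfacet
facet normal -0.303 -0.836 -0.457
outer loop
vertex -0.987 2.873 -4.117
vertex -2.041 2.184 -2.157
vertex -2.615 2.907 -3.1
endloop
endfacet
facet normal 0.303 0.836 0.457
outer loop
vertex -2.287 3.81 -2.606
vertex -0.085 3.053 -2.68
vertex -0.659 3.776 -3.623
endloop
endfacet
facet normal -0.848 0.018 0.530
outer loop
vertex -1.713 3.087 -1.663
vertex -2.287 3.81 -2.606
vertex -2.041 2.184 -2.157
endloop
endfacet
facet normal 0.303 0.836 0.457
outer loop
vertex -1.713 3.087 -1.663
vertex -0.085 3.053 -2.68
vertex -2.287 3.81 -2.606
endloop
endfacet
facet normal 0.848 -0.018 -0.530
outer loop
vertex -0.659 3.776 -3.623
vertex -0.085 3.053 -2.68
vertex -0.987 2.873 -4.117
endloop
endfacet
facet normal -0.303 -0.836 -0.457
outer loop
vertex -0.413 2.15 -3.174
vertex -2.041 2.184 -2.157
vertex -0.987 2.873 -4.117
endloop
endfacet
facet normal 0.848 -0.018 -0.530
outer loop
vertex -0.987 2.873 -4.117
vertex -0.085 3.053 -2.68
vertex -0.413 2.15 -3.174
endloop
endfacet
facet normal 0.435 -0.549 0.714
outer loop
vertex -0.413 2.15 -3.174
vertex -1.713 3.087 -1.663
vertex -2.041 2.184 -2.157
endloop
endfacet
facet normal 0.435 -0.549 0.714
outer loop
vertex -0.085 3.053 -2.68
vertex -1.713 3.087 -1.663
vertex -0.413 2.15 -3.174
endloop
endfacet
facet normal 0.256 -0.188 -0.948
outer loop
vertex -2.246 3.407 1.789
vertex -2.571 2.915 1.799
vertex -2.734 3.46 1.647
endloop
endfacet
facet normal 0.151 0.976 -0.154
outer loop
vertex -2.246 3.407 1.789
vertex -2.734 3.46 1.647
vertex -2.584 3.658 3.05
endloop
endfacet
facet normal 0.151 0.977 -0.154
outer loop
vertex -2.584 3.658 3.05
vertex -2.734 3.46 1.647
vertex -3.073 3.711 2.908
endloop
endfacet
facet normal -0.255 0.189 0.948
outer loop
vertex -2.584 3.658 3.05
vertex -3.073 3.711 2.908
vertex -2.909 3.165 3.061
endloop
endfacet
facet normal 0.254 -0.189 -0.949
outer loop
vertex -2.734 3.46 1.647
vertex -2.571 2.915 1.799
vertex -3.1 3.103 1.62
endloop
endfacet
facet normal -0.651 0.691 -0.313
outer loop
vertex -2.734 3.46 1.647
vertex -3.1 3.103 1.62
vertex -3.073 3.711 2.908
endloop
endfacet
facet normal -0.651 0.691 -0.313
outer loop
vertex -3.073 3.711 2.908
vertex -3.1 3.103 1.62
vertex -3.439 3.354 2.881
endloop
endfacet
facet normal -0.255 0.189 0.948
outer loop
vertex -3.073 3.711 2.908
vertex -3.439 3.354 2.881
vertex -2.909 3.165 3.061
endloop
endfacet
facet normal 0.254 -0.189 -0.949
outer loop
vertex -3.1 3.103 1.62
vertex -2.571 2.915 1.799
vertex -3.067 2.604 1.728
endloop
endfacet
facet normal -0.965 -0.115 -0.236
outer loop
vertex -3.1 3.103 1.62
vertex -3.067 2.604 1.728
vertex -3.439 3.354 2.881
endloop
endfacet
facet normal -0.965 -0.115 -0.236
outer loop
vertex -3.439 3.354 2.881
vertex -3.067 2.604 1.728
vertex -3.406 2.855 2.989
endloop
endfacet
facet normal -0.255 0.188 0.948
outer loop
vertex -3.439 3.354 2.881
vertex -3.406 2.855 2.989
vertex -2.909 3.165 3.061
endloop
endfacet
facet normal 0.254 -0.189 -0.949
outer loop
vertex -3.067 2.604 1.728
vertex -2.571 2.915 1.799
vertex -2.66 2.338 1.89
endloop
endfacet
facet normal -0.552 -0.834 0.018
outer loop
vertex -3.067 2.604 1.728
vertex -2.66 2.338 1.89
vertex -3.406 2.855 2.989
endloop
endfacet
facet normal -0.552 -0.834 0.018
outer loop
vertex -3.406 2.855 2.989
vertex -2.66 2.338 1.89
vertex -2.999 2.589 3.151
endloop
endfacet
facet normal -0.255 0.188 0.949
outer loop
vertex -3.406 2.855 2.989
vertex -2.999 2.589 3.151
vertex -2.909 3.165 3.061
endloop
endfacet
facet normal 0.255 -0.189 -0.948
outer loop
vertex -2.66 2.338 1.89
vertex -2.571 2.915 1.799
vertex -2.186 2.507 1.984
endloop
endfacet
facet normal 0.278 -0.925 0.259
outer loop
vertex -2.66 2.338 1.89
vertex -2.186 2.507 1.984
vertex -2.999 2.589 3.151
endloop
endfacet
facet normal 0.278 -0.925 0.259
outer loop
vertex -2.999 2.589 3.151
vertex -2.186 2.507 1.984
vertex -2.525 2.758 3.245
endloop
endfacet
facet normal -0.255 0.188 0.948
outer loop
vertex -2.999 2.589 3.151
vertex -2.525 2.758 3.245
vertex -2.909 3.165 3.061
endloop
endfacet
facet normal 0.255 -0.189 -0.948
outer loop
vertex -2.186 2.507 1.984
vertex -2.571 2.915 1.799
vertex -2.001 2.982 1.939
endloop
endfacet
facet normal 0.897 -0.320 0.305
outer loop
vertex -2.186 2.507 1.984
vertex -2.001 2.982 1.939
vertex -2.525 2.758 3.245
endloop
endfacet
facet normal 0.897 -0.320 0.305
outer loop
vertex -2.525 2.758 3.245
vertex -2.001 2.982 1.939
vertex -2.34 3.233 3.2
endloop
endfacet
facet normal -0.254 0.189 0.949
outer loop
vertex -2.525 2.758 3.245
vertex -2.34 3.233 3.2
vertex -2.909 3.165 3.061
endloop
endfacet
facet normal 0.255 -0.188 -0.949
outer loop
vertex -2.001 2.982 1.939
vertex -2.571 2.915 1.799
vertex -2.246 3.407 1.789
endloop
endfacet
facet normal 0.841 0.527 0.121
outer loop
vertex -2.001 2.982 1.939
vertex -2.246 3.407 1.789
vertex -2.34 3.233 3.2
endloop
endfacet
facet normal 0.842 0.526 0.121
outer loop
vertex -2.34 3.233 3.2
vertex -2.246 3.407 1.789
vertex -2.584 3.658 3.05
endloop
endfacet
facet normal -0.254 0.189 0.949
outer loop
vertex -2.34 3.233 3.2
vertex -2.584 3.658 3.05
vertex -2.909 3.165 3.061
endloop
endfacet

endsolid


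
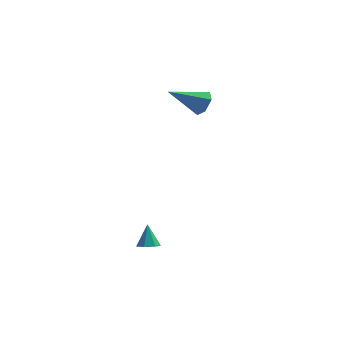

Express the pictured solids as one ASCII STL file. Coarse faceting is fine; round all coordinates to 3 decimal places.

solid 
facet normal 0.803 0.344 -0.487
outer loop
vertex 3.229 4.02 4.137
vertex 2.993 3.673 3.503
vertex 2.776 4.387 3.649
endloop
endfacet
facet normal -0.237 0.658 0.715
outer loop
vertex 3.229 4.02 4.137
vertex 2.776 4.387 3.649
vertex 1.387 2.987 4.477
endloop
endfacet
facet normal 0.804 0.344 -0.486
outer loop
vertex 2.776 4.387 3.649
vertex 2.993 3.673 3.503
vertex 2.541 4.04 3.015
endloop
endfacet
facet normal -0.734 0.672 -0.096
outer loop
vertex 2.776 4.387 3.649
vertex 2.541 4.04 3.015
vertex 1.387 2.987 4.477
endloop
endfacet
facet normal 0.804 0.343 -0.486
outer loop
vertex 2.541 4.04 3.015
vertex 2.993 3.673 3.503
vertex 2.758 3.326 2.87
endloop
endfacet
facet normal -0.748 -0.094 -0.658
outer loop
vertex 2.541 4.04 3.015
vertex 2.758 3.326 2.87
vertex 1.387 2.987 4.477
endloop
endfacet
facet normal 0.804 0.343 -0.486
outer loop
vertex 2.758 3.326 2.87
vertex 2.993 3.673 3.503
vertex 3.21 2.959 3.358
endloop
endfacet
facet normal -0.265 -0.872 -0.410
outer loop
vertex 2.758 3.326 2.87
vertex 3.21 2.959 3.358
vertex 1.387 2.987 4.477
endloop
endfacet
facet normal 0.803 0.343 -0.487
outer loop
vertex 3.21 2.959 3.358
vertex 2.993 3.673 3.503
vertex 3.446 3.307 3.992
endloop
endfacet
facet normal 0.232 -0.887 0.400
outer loop
vertex 3.21 2.959 3.358
vertex 3.446 3.307 3.992
vertex 1.387 2.987 4.477
endloop
endfacet
facet normal 0.803 0.343 -0.487
outer loop
vertex 3.446 3.307 3.992
vertex 2.993 3.673 3.503
vertex 3.229 4.02 4.137
endloop
endfacet
facet normal 0.245 -0.121 0.962
outer loop
vertex 3.446 3.307 3.992
vertex 3.229 4.02 4.137
vertex 1.387 2.987 4.477
endloop
endfacet
facet normal 0.122 -0.444 -0.888
outer loop
vertex 2.054 -2.518 -2.801
vertex 1.745 -2.973 -2.616
vertex 1.557 -2.493 -2.882
endloop
endfacet
facet normal 0.058 0.997 -0.050
outer loop
vertex 2.054 -2.518 -2.801
vertex 1.557 -2.493 -2.882
vertex 1.595 -2.427 -1.524
endloop
endfacet
facet normal 0.122 -0.444 -0.888
outer loop
vertex 1.557 -2.493 -2.882
vertex 1.745 -2.973 -2.616
vertex 1.203 -2.83 -2.762
endloop
endfacet
facet normal -0.692 0.722 -0.016
outer loop
vertex 1.557 -2.493 -2.882
vertex 1.203 -2.83 -2.762
vertex 1.595 -2.427 -1.524
endloop
endfacet
facet normal 0.122 -0.443 -0.888
outer loop
vertex 1.203 -2.83 -2.762
vertex 1.745 -2.973 -2.616
vertex 1.256 -3.274 -2.533
endloop
endfacet
facet normal -0.956 0.036 0.291
outer loop
vertex 1.203 -2.83 -2.762
vertex 1.256 -3.274 -2.533
vertex 1.595 -2.427 -1.524
endloop
endfacet
facet normal 0.123 -0.445 -0.887
outer loop
vertex 1.256 -3.274 -2.533
vertex 1.745 -2.973 -2.616
vertex 1.678 -3.492 -2.365
endloop
endfacet
facet normal -0.538 -0.548 0.641
outer loop
vertex 1.256 -3.274 -2.533
vertex 1.678 -3.492 -2.365
vertex 1.595 -2.427 -1.524
endloop
endfacet
facet normal 0.122 -0.445 -0.887
outer loop
vertex 1.678 -3.492 -2.365
vertex 1.745 -2.973 -2.616
vertex 2.15 -3.319 -2.387
endloop
endfacet
facet normal 0.251 -0.588 0.769
outer loop
vertex 1.678 -3.492 -2.365
vertex 2.15 -3.319 -2.387
vertex 1.595 -2.427 -1.524
endloop
endfacet
facet normal 0.122 -0.445 -0.887
outer loop
vertex 2.15 -3.319 -2.387
vertex 1.745 -2.973 -2.616
vertex 2.317 -2.886 -2.581
endloop
endfacet
facet normal 0.813 -0.054 0.579
outer loop
vertex 2.15 -3.319 -2.387
vertex 2.317 -2.886 -2.581
vertex 1.595 -2.427 -1.524
endloop
endfacet
facet normal 0.122 -0.444 -0.888
outer loop
vertex 2.317 -2.886 -2.581
vertex 1.745 -2.973 -2.616
vertex 2.054 -2.518 -2.801
endloop
endfacet
facet normal 0.729 0.650 0.216
outer loop
vertex 2.317 -2.886 -2.581
vertex 2.054 -2.518 -2.801
vertex 1.595 -2.427 -1.524
endloop
endfacet

endsolid


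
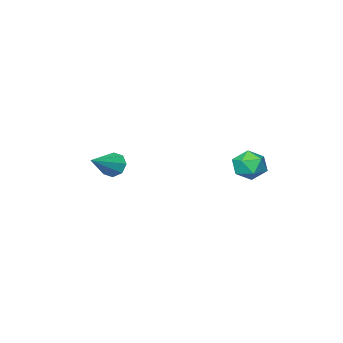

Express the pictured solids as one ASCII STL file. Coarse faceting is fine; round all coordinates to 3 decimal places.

solid 
facet normal -0.854 -0.241 -0.461
outer loop
vertex 1.687 0.044 -2.336
vertex 1.344 0.264 -1.816
vertex 1.569 0.534 -2.374
endloop
endfacet
facet normal 0.735 0.125 -0.666
outer loop
vertex 1.687 0.044 -2.336
vertex 1.569 0.534 -2.374
vertex 2.736 0.656 -1.064
endloop
endfacet
facet normal -0.854 -0.240 -0.461
outer loop
vertex 1.569 0.534 -2.374
vertex 1.344 0.264 -1.816
vertex 1.32 0.865 -2.085
endloop
endfacet
facet normal 0.453 0.755 -0.474
outer loop
vertex 1.569 0.534 -2.374
vertex 1.32 0.865 -2.085
vertex 2.736 0.656 -1.064
endloop
endfacet
facet normal -0.854 -0.241 -0.461
outer loop
vertex 1.32 0.865 -2.085
vertex 1.344 0.264 -1.816
vertex 1.085 0.844 -1.639
endloop
endfacet
facet normal 0.082 0.993 0.090
outer loop
vertex 1.32 0.865 -2.085
vertex 1.085 0.844 -1.639
vertex 2.736 0.656 -1.064
endloop
endfacet
facet normal -0.854 -0.240 -0.462
outer loop
vertex 1.085 0.844 -1.639
vertex 1.344 0.264 -1.816
vertex 1.001 0.483 -1.296
endloop
endfacet
facet normal -0.163 0.699 0.696
outer loop
vertex 1.085 0.844 -1.639
vertex 1.001 0.483 -1.296
vertex 2.736 0.656 -1.064
endloop
endfacet
facet normal -0.854 -0.241 -0.461
outer loop
vertex 1.001 0.483 -1.296
vertex 1.344 0.264 -1.816
vertex 1.119 -0.007 -1.258
endloop
endfacet
facet normal -0.137 0.044 0.990
outer loop
vertex 1.001 0.483 -1.296
vertex 1.119 -0.007 -1.258
vertex 2.736 0.656 -1.064
endloop
endfacet
facet normal -0.854 -0.241 -0.461
outer loop
vertex 1.119 -0.007 -1.258
vertex 1.344 0.264 -1.816
vertex 1.368 -0.338 -1.546
endloop
endfacet
facet normal 0.144 -0.585 0.798
outer loop
vertex 1.119 -0.007 -1.258
vertex 1.368 -0.338 -1.546
vertex 2.736 0.656 -1.064
endloop
endfacet
facet normal -0.854 -0.241 -0.461
outer loop
vertex 1.368 -0.338 -1.546
vertex 1.344 0.264 -1.816
vertex 1.603 -0.317 -1.993
endloop
endfacet
facet normal 0.517 -0.824 0.233
outer loop
vertex 1.368 -0.338 -1.546
vertex 1.603 -0.317 -1.993
vertex 2.736 0.656 -1.064
endloop
endfacet
facet normal -0.854 -0.240 -0.462
outer loop
vertex 1.603 -0.317 -1.993
vertex 1.344 0.264 -1.816
vertex 1.687 0.044 -2.336
endloop
endfacet
facet normal 0.761 -0.531 -0.372
outer loop
vertex 1.603 -0.317 -1.993
vertex 1.687 0.044 -2.336
vertex 2.736 0.656 -1.064
endloop
endfacet
facet normal 0.226 0.313 0.922
outer loop
vertex -3.619 3.875 -1.531
vertex -3.545 3.076 -1.278
vertex -2.875 3.485 -1.581
endloop
endfacet
facet normal 0.441 0.786 0.433
outer loop
vertex -3.619 3.875 -1.531
vertex -2.875 3.485 -1.581
vertex -3.135 3.978 -2.211
endloop
endfacet
facet normal -0.130 0.990 0.057
outer loop
vertex -3.619 3.875 -1.531
vertex -3.135 3.978 -2.211
vertex -3.965 3.874 -2.297
endloop
endfacet
facet normal -0.699 0.643 0.315
outer loop
vertex -3.619 3.875 -1.531
vertex -3.965 3.874 -2.297
vertex -4.218 3.317 -1.721
endloop
endfacet
facet normal -0.478 0.225 0.849
outer loop
vertex -3.619 3.875 -1.531
vertex -4.218 3.317 -1.721
vertex -3.545 3.076 -1.278
endloop
endfacet
facet normal 0.891 0.455 -0.012
outer loop
vertex -3.135 3.978 -2.211
vertex -2.875 3.485 -1.581
vertex -2.762 3.243 -2.379
endloop
endfacet
facet normal 0.543 -0.312 0.780
outer loop
vertex -2.875 3.485 -1.581
vertex -3.545 3.076 -1.278
vertex -3.015 2.686 -1.803
endloop
endfacet
facet normal -0.598 -0.454 0.661
outer loop
vertex -3.545 3.076 -1.278
vertex -4.218 3.317 -1.721
vertex -3.845 2.582 -1.889
endloop
endfacet
facet normal -0.953 0.223 -0.203
outer loop
vertex -4.218 3.317 -1.721
vertex -3.965 3.874 -2.297
vertex -4.105 3.075 -2.519
endloop
endfacet
facet normal -0.034 0.785 -0.618
outer loop
vertex -3.965 3.874 -2.297
vertex -3.135 3.978 -2.211
vertex -3.435 3.484 -2.822
endloop
endfacet
facet normal 0.699 -0.643 -0.315
outer loop
vertex -3.361 2.685 -2.569
vertex -2.762 3.243 -2.379
vertex -3.015 2.686 -1.803
endloop
endfacet
facet normal 0.130 -0.990 -0.057
outer loop
vertex -3.361 2.685 -2.569
vertex -3.015 2.686 -1.803
vertex -3.845 2.582 -1.889
endloop
endfacet
facet normal -0.441 -0.786 -0.433
outer loop
vertex -3.361 2.685 -2.569
vertex -3.845 2.582 -1.889
vertex -4.105 3.075 -2.519
endloop
endfacet
facet normal -0.226 -0.313 -0.922
outer loop
vertex -3.361 2.685 -2.569
vertex -4.105 3.075 -2.519
vertex -3.435 3.484 -2.822
endloop
endfacet
facet normal 0.478 -0.225 -0.849
outer loop
vertex -3.361 2.685 -2.569
vertex -3.435 3.484 -2.822
vertex -2.762 3.243 -2.379
endloop
endfacet
facet normal 0.953 -0.223 0.203
outer loop
vertex -3.015 2.686 -1.803
vertex -2.762 3.243 -2.379
vertex -2.875 3.485 -1.581
endloop
endfacet
facet normal 0.034 -0.785 0.618
outer loop
vertex -3.845 2.582 -1.889
vertex -3.015 2.686 -1.803
vertex -3.545 3.076 -1.278
endloop
endfacet
facet normal -0.891 -0.455 0.012
outer loop
vertex -4.105 3.075 -2.519
vertex -3.845 2.582 -1.889
vertex -4.218 3.317 -1.721
endloop
endfacet
facet normal -0.543 0.312 -0.780
outer loop
vertex -3.435 3.484 -2.822
vertex -4.105 3.075 -2.519
vertex -3.965 3.874 -2.297
endloop
endfacet
facet normal 0.598 0.454 -0.661
outer loop
vertex -2.762 3.243 -2.379
vertex -3.435 3.484 -2.822
vertex -3.135 3.978 -2.211
endloop
endfacet

endsolid


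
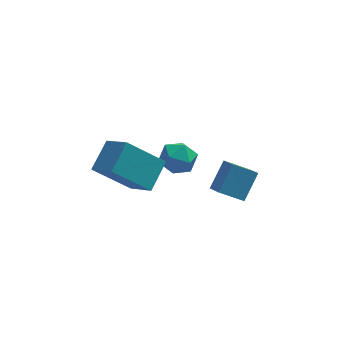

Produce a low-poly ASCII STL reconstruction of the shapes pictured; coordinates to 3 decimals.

solid 
facet normal -0.412 -0.582 -0.701
outer loop
vertex 2.62 1.571 -1.259
vertex 1.537 1.54 -0.596
vertex 2.306 2.367 -1.735
endloop
endfacet
facet normal 0.853 0.025 -0.521
outer loop
vertex 2.923 3.24 -0.684
vertex 2.62 1.571 -1.259
vertex 2.306 2.367 -1.735
endloop
endfacet
facet normal -0.411 -0.583 -0.701
outer loop
vertex 2.306 2.367 -1.735
vertex 1.537 1.54 -0.596
vertex 1.222 2.336 -1.073
endloop
endfacet
facet normal -0.321 0.813 -0.487
outer loop
vertex 1.222 2.336 -1.073
vertex 2.923 3.24 -0.684
vertex 2.306 2.367 -1.735
endloop
endfacet
facet normal 0.321 -0.813 0.486
outer loop
vertex 2.62 1.571 -1.259
vertex 2.154 2.413 0.455
vertex 1.537 1.54 -0.596
endloop
endfacet
facet normal 0.853 0.025 -0.522
outer loop
vertex 3.238 2.444 -0.207
vertex 2.62 1.571 -1.259
vertex 2.923 3.24 -0.684
endloop
endfacet
facet normal 0.320 -0.813 0.486
outer loop
vertex 3.238 2.444 -0.207
vertex 2.154 2.413 0.455
vertex 2.62 1.571 -1.259
endloop
endfacet
facet normal -0.853 -0.025 0.521
outer loop
vertex 1.537 1.54 -0.596
vertex 2.154 2.413 0.455
vertex 1.222 2.336 -1.073
endloop
endfacet
facet normal -0.321 0.813 -0.486
outer loop
vertex 1.84 3.209 -0.021
vertex 2.923 3.24 -0.684
vertex 1.222 2.336 -1.073
endloop
endfacet
facet normal -0.853 -0.025 0.521
outer loop
vertex 1.222 2.336 -1.073
vertex 2.154 2.413 0.455
vertex 1.84 3.209 -0.021
endloop
endfacet
facet normal 0.412 0.583 0.700
outer loop
vertex 1.84 3.209 -0.021
vertex 3.238 2.444 -0.207
vertex 2.923 3.24 -0.684
endloop
endfacet
facet normal 0.412 0.582 0.701
outer loop
vertex 2.154 2.413 0.455
vertex 3.238 2.444 -0.207
vertex 1.84 3.209 -0.021
endloop
endfacet
facet normal -0.730 -0.077 0.679
outer loop
vertex -2.852 -0.386 2.76
vertex -2.223 0.754 3.564
vertex -3.666 0.602 1.997
endloop
endfacet
facet normal -0.411 -0.745 -0.525
outer loop
vertex -2.097 0.766 0.536
vertex -2.852 -0.386 2.76
vertex -3.666 0.602 1.997
endloop
endfacet
facet normal -0.730 -0.077 0.679
outer loop
vertex -3.666 0.602 1.997
vertex -2.223 0.754 3.564
vertex -3.037 1.742 2.801
endloop
endfacet
facet normal -0.546 0.663 -0.512
outer loop
vertex -3.037 1.742 2.801
vertex -2.097 0.766 0.536
vertex -3.666 0.602 1.997
endloop
endfacet
facet normal 0.546 -0.663 0.512
outer loop
vertex -2.852 -0.386 2.76
vertex -0.654 0.918 2.103
vertex -2.223 0.754 3.564
endloop
endfacet
facet normal -0.411 -0.745 -0.525
outer loop
vertex -1.283 -0.222 1.299
vertex -2.852 -0.386 2.76
vertex -2.097 0.766 0.536
endloop
endfacet
facet normal 0.546 -0.663 0.512
outer loop
vertex -1.283 -0.222 1.299
vertex -0.654 0.918 2.103
vertex -2.852 -0.386 2.76
endloop
endfacet
facet normal 0.411 0.745 0.525
outer loop
vertex -2.223 0.754 3.564
vertex -0.654 0.918 2.103
vertex -3.037 1.742 2.801
endloop
endfacet
facet normal -0.546 0.663 -0.512
outer loop
vertex -1.468 1.906 1.34
vertex -2.097 0.766 0.536
vertex -3.037 1.742 2.801
endloop
endfacet
facet normal 0.411 0.745 0.525
outer loop
vertex -3.037 1.742 2.801
vertex -0.654 0.918 2.103
vertex -1.468 1.906 1.34
endloop
endfacet
facet normal 0.730 0.077 -0.679
outer loop
vertex -1.468 1.906 1.34
vertex -1.283 -0.222 1.299
vertex -2.097 0.766 0.536
endloop
endfacet
facet normal 0.730 0.077 -0.679
outer loop
vertex -0.654 0.918 2.103
vertex -1.283 -0.222 1.299
vertex -1.468 1.906 1.34
endloop
endfacet
facet normal -0.895 0.434 0.105
outer loop
vertex -0.568 3.904 -0.083
vertex -0.943 3.088 0.091
vertex -0.616 3.597 0.777
endloop
endfacet
facet normal -0.373 0.880 0.293
outer loop
vertex -0.568 3.904 -0.083
vertex -0.616 3.597 0.777
vertex 0.142 4.016 0.483
endloop
endfacet
facet normal 0.062 0.961 -0.268
outer loop
vertex -0.568 3.904 -0.083
vertex 0.142 4.016 0.483
vertex 0.284 3.765 -0.385
endloop
endfacet
facet normal -0.193 0.564 -0.803
outer loop
vertex -0.568 3.904 -0.083
vertex 0.284 3.765 -0.385
vertex -0.386 3.191 -0.627
endloop
endfacet
facet normal -0.784 0.238 -0.574
outer loop
vertex -0.568 3.904 -0.083
vertex -0.386 3.191 -0.627
vertex -0.943 3.088 0.091
endloop
endfacet
facet normal 0.000 0.574 0.819
outer loop
vertex 0.142 4.016 0.483
vertex -0.616 3.597 0.777
vertex 0.206 3.269 1.007
endloop
endfacet
facet normal -0.845 -0.149 0.514
outer loop
vertex -0.616 3.597 0.777
vertex -0.943 3.088 0.091
vertex -0.464 2.695 0.765
endloop
endfacet
facet normal -0.665 -0.466 -0.583
outer loop
vertex -0.943 3.088 0.091
vertex -0.386 3.191 -0.627
vertex -0.322 2.444 -0.103
endloop
endfacet
facet normal 0.292 0.062 -0.954
outer loop
vertex -0.386 3.191 -0.627
vertex 0.284 3.765 -0.385
vertex 0.436 2.863 -0.397
endloop
endfacet
facet normal 0.703 0.705 -0.089
outer loop
vertex 0.284 3.765 -0.385
vertex 0.142 4.016 0.483
vertex 0.763 3.372 0.289
endloop
endfacet
facet normal 0.193 -0.564 0.803
outer loop
vertex 0.388 2.556 0.463
vertex 0.206 3.269 1.007
vertex -0.464 2.695 0.765
endloop
endfacet
facet normal -0.062 -0.961 0.268
outer loop
vertex 0.388 2.556 0.463
vertex -0.464 2.695 0.765
vertex -0.322 2.444 -0.103
endloop
endfacet
facet normal 0.373 -0.880 -0.293
outer loop
vertex 0.388 2.556 0.463
vertex -0.322 2.444 -0.103
vertex 0.436 2.863 -0.397
endloop
endfacet
facet normal 0.895 -0.434 -0.105
outer loop
vertex 0.388 2.556 0.463
vertex 0.436 2.863 -0.397
vertex 0.763 3.372 0.289
endloop
endfacet
facet normal 0.784 -0.238 0.574
outer loop
vertex 0.388 2.556 0.463
vertex 0.763 3.372 0.289
vertex 0.206 3.269 1.007
endloop
endfacet
facet normal -0.292 -0.062 0.954
outer loop
vertex -0.464 2.695 0.765
vertex 0.206 3.269 1.007
vertex -0.616 3.597 0.777
endloop
endfacet
facet normal -0.703 -0.705 0.089
outer loop
vertex -0.322 2.444 -0.103
vertex -0.464 2.695 0.765
vertex -0.943 3.088 0.091
endloop
endfacet
facet normal -0.000 -0.574 -0.819
outer loop
vertex 0.436 2.863 -0.397
vertex -0.322 2.444 -0.103
vertex -0.386 3.191 -0.627
endloop
endfacet
facet normal 0.845 0.149 -0.514
outer loop
vertex 0.763 3.372 0.289
vertex 0.436 2.863 -0.397
vertex 0.284 3.765 -0.385
endloop
endfacet
facet normal 0.665 0.466 0.583
outer loop
vertex 0.206 3.269 1.007
vertex 0.763 3.372 0.289
vertex 0.142 4.016 0.483
endloop
endfacet

endsolid


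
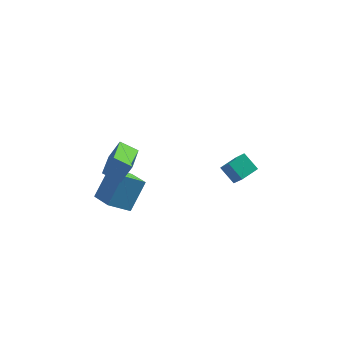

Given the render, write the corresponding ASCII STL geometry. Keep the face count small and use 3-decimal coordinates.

solid 
facet normal -0.530 0.782 -0.327
outer loop
vertex -3.35 1.186 -0.942
vertex -2.283 1.548 -1.807
vertex -4.053 0.168 -2.236
endloop
endfacet
facet normal -0.752 -0.254 0.608
outer loop
vertex -3.337 -0.888 -1.793
vertex -3.35 1.186 -0.942
vertex -4.053 0.168 -2.236
endloop
endfacet
facet normal -0.530 0.782 -0.328
outer loop
vertex -4.053 0.168 -2.236
vertex -2.283 1.548 -1.807
vertex -2.986 0.529 -3.1
endloop
endfacet
facet normal -0.392 -0.569 -0.722
outer loop
vertex -2.986 0.529 -3.1
vertex -3.337 -0.888 -1.793
vertex -4.053 0.168 -2.236
endloop
endfacet
facet normal 0.393 0.569 0.722
outer loop
vertex -3.35 1.186 -0.942
vertex -1.567 0.492 -1.364
vertex -2.283 1.548 -1.807
endloop
endfacet
facet normal -0.751 -0.255 0.609
outer loop
vertex -2.634 0.131 -0.5
vertex -3.35 1.186 -0.942
vertex -3.337 -0.888 -1.793
endloop
endfacet
facet normal 0.393 0.569 0.723
outer loop
vertex -2.634 0.131 -0.5
vertex -1.567 0.492 -1.364
vertex -3.35 1.186 -0.942
endloop
endfacet
facet normal 0.751 0.254 -0.609
outer loop
vertex -2.283 1.548 -1.807
vertex -1.567 0.492 -1.364
vertex -2.986 0.529 -3.1
endloop
endfacet
facet normal -0.393 -0.569 -0.722
outer loop
vertex -2.27 -0.526 -2.658
vertex -3.337 -0.888 -1.793
vertex -2.986 0.529 -3.1
endloop
endfacet
facet normal 0.751 0.255 -0.609
outer loop
vertex -2.986 0.529 -3.1
vertex -1.567 0.492 -1.364
vertex -2.27 -0.526 -2.658
endloop
endfacet
facet normal 0.531 -0.782 0.328
outer loop
vertex -2.27 -0.526 -2.658
vertex -2.634 0.131 -0.5
vertex -3.337 -0.888 -1.793
endloop
endfacet
facet normal 0.530 -0.782 0.328
outer loop
vertex -1.567 0.492 -1.364
vertex -2.634 0.131 -0.5
vertex -2.27 -0.526 -2.658
endloop
endfacet
facet normal -0.479 -0.216 -0.851
outer loop
vertex -2.495 -4.095 3.496
vertex -3.349 -3.863 3.918
vertex -2.294 -2.333 2.935
endloop
endfacet
facet normal 0.871 -0.237 -0.431
outer loop
vertex -1.771 -2.097 3.862
vertex -2.495 -4.095 3.496
vertex -2.294 -2.333 2.935
endloop
endfacet
facet normal -0.480 -0.216 -0.851
outer loop
vertex -2.294 -2.333 2.935
vertex -3.349 -3.863 3.918
vertex -3.147 -2.101 3.357
endloop
endfacet
facet normal 0.108 0.947 -0.302
outer loop
vertex -3.147 -2.101 3.357
vertex -1.771 -2.097 3.862
vertex -2.294 -2.333 2.935
endloop
endfacet
facet normal -0.108 -0.947 0.302
outer loop
vertex -2.495 -4.095 3.496
vertex -2.826 -3.627 4.845
vertex -3.349 -3.863 3.918
endloop
endfacet
facet normal 0.871 -0.237 -0.430
outer loop
vertex -1.973 -3.859 4.423
vertex -2.495 -4.095 3.496
vertex -1.771 -2.097 3.862
endloop
endfacet
facet normal -0.108 -0.947 0.302
outer loop
vertex -1.973 -3.859 4.423
vertex -2.826 -3.627 4.845
vertex -2.495 -4.095 3.496
endloop
endfacet
facet normal -0.871 0.237 0.431
outer loop
vertex -3.349 -3.863 3.918
vertex -2.826 -3.627 4.845
vertex -3.147 -2.101 3.357
endloop
endfacet
facet normal 0.108 0.947 -0.302
outer loop
vertex -2.625 -1.865 4.284
vertex -1.771 -2.097 3.862
vertex -3.147 -2.101 3.357
endloop
endfacet
facet normal -0.871 0.236 0.430
outer loop
vertex -3.147 -2.101 3.357
vertex -2.826 -3.627 4.845
vertex -2.625 -1.865 4.284
endloop
endfacet
facet normal 0.479 0.216 0.851
outer loop
vertex -2.625 -1.865 4.284
vertex -1.973 -3.859 4.423
vertex -1.771 -2.097 3.862
endloop
endfacet
facet normal 0.480 0.216 0.851
outer loop
vertex -2.826 -3.627 4.845
vertex -1.973 -3.859 4.423
vertex -2.625 -1.865 4.284
endloop
endfacet
facet normal -0.740 -0.655 -0.153
outer loop
vertex 3.128 1.267 -1.844
vertex 2.457 1.875 -1.202
vertex 2.733 1.964 -2.918
endloop
endfacet
facet normal 0.605 -0.548 -0.578
outer loop
vertex 3.503 2.645 -2.758
vertex 3.128 1.267 -1.844
vertex 2.733 1.964 -2.918
endloop
endfacet
facet normal -0.740 -0.654 -0.153
outer loop
vertex 2.733 1.964 -2.918
vertex 2.457 1.875 -1.202
vertex 2.062 2.573 -2.276
endloop
endfacet
facet normal -0.294 0.521 -0.801
outer loop
vertex 2.062 2.573 -2.276
vertex 3.503 2.645 -2.758
vertex 2.733 1.964 -2.918
endloop
endfacet
facet normal 0.294 -0.521 0.801
outer loop
vertex 3.128 1.267 -1.844
vertex 3.227 2.556 -1.042
vertex 2.457 1.875 -1.202
endloop
endfacet
facet normal 0.604 -0.548 -0.578
outer loop
vertex 3.898 1.947 -1.684
vertex 3.128 1.267 -1.844
vertex 3.503 2.645 -2.758
endloop
endfacet
facet normal 0.294 -0.521 0.801
outer loop
vertex 3.898 1.947 -1.684
vertex 3.227 2.556 -1.042
vertex 3.128 1.267 -1.844
endloop
endfacet
facet normal -0.605 0.548 0.578
outer loop
vertex 2.457 1.875 -1.202
vertex 3.227 2.556 -1.042
vertex 2.062 2.573 -2.276
endloop
endfacet
facet normal -0.294 0.521 -0.801
outer loop
vertex 2.832 3.253 -2.116
vertex 3.503 2.645 -2.758
vertex 2.062 2.573 -2.276
endloop
endfacet
facet normal -0.604 0.548 0.578
outer loop
vertex 2.062 2.573 -2.276
vertex 3.227 2.556 -1.042
vertex 2.832 3.253 -2.116
endloop
endfacet
facet normal 0.740 0.655 0.153
outer loop
vertex 2.832 3.253 -2.116
vertex 3.898 1.947 -1.684
vertex 3.503 2.645 -2.758
endloop
endfacet
facet normal 0.740 0.655 0.153
outer loop
vertex 3.227 2.556 -1.042
vertex 3.898 1.947 -1.684
vertex 2.832 3.253 -2.116
endloop
endfacet

endsolid


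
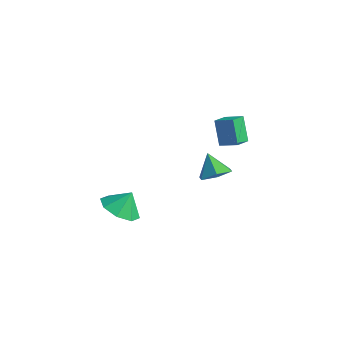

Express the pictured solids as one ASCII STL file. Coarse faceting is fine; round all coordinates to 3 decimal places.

solid 
facet normal -0.222 -0.508 -0.833
outer loop
vertex -0.852 -1.968 -2.632
vertex -1.725 -2.334 -2.176
vertex -1.487 -1.49 -2.754
endloop
endfacet
facet normal 0.578 0.804 0.142
outer loop
vertex -0.852 -1.968 -2.632
vertex -1.487 -1.49 -2.754
vertex -1.475 -1.766 -1.244
endloop
endfacet
facet normal -0.223 -0.507 -0.832
outer loop
vertex -1.487 -1.49 -2.754
vertex -1.725 -2.334 -2.176
vertex -2.26 -1.506 -2.537
endloop
endfacet
facet normal 0.030 0.983 0.179
outer loop
vertex -1.487 -1.49 -2.754
vertex -2.26 -1.506 -2.537
vertex -1.475 -1.766 -1.244
endloop
endfacet
facet normal -0.223 -0.507 -0.833
outer loop
vertex -2.26 -1.506 -2.537
vertex -1.725 -2.334 -2.176
vertex -2.72 -2.007 -2.109
endloop
endfacet
facet normal -0.451 0.782 0.431
outer loop
vertex -2.26 -1.506 -2.537
vertex -2.72 -2.007 -2.109
vertex -1.475 -1.766 -1.244
endloop
endfacet
facet normal -0.223 -0.507 -0.833
outer loop
vertex -2.72 -2.007 -2.109
vertex -1.725 -2.334 -2.176
vertex -2.597 -2.699 -1.721
endloop
endfacet
facet normal -0.582 0.317 0.749
outer loop
vertex -2.72 -2.007 -2.109
vertex -2.597 -2.699 -1.721
vertex -1.475 -1.766 -1.244
endloop
endfacet
facet normal -0.223 -0.507 -0.833
outer loop
vertex -2.597 -2.699 -1.721
vertex -1.725 -2.334 -2.176
vertex -1.963 -3.178 -1.599
endloop
endfacet
facet normal -0.287 -0.139 0.948
outer loop
vertex -2.597 -2.699 -1.721
vertex -1.963 -3.178 -1.599
vertex -1.475 -1.766 -1.244
endloop
endfacet
facet normal -0.223 -0.507 -0.833
outer loop
vertex -1.963 -3.178 -1.599
vertex -1.725 -2.334 -2.176
vertex -1.189 -3.162 -1.816
endloop
endfacet
facet normal 0.262 -0.319 0.911
outer loop
vertex -1.963 -3.178 -1.599
vertex -1.189 -3.162 -1.816
vertex -1.475 -1.766 -1.244
endloop
endfacet
facet normal -0.223 -0.507 -0.833
outer loop
vertex -1.189 -3.162 -1.816
vertex -1.725 -2.334 -2.176
vertex -0.729 -2.661 -2.244
endloop
endfacet
facet normal 0.742 -0.118 0.660
outer loop
vertex -1.189 -3.162 -1.816
vertex -0.729 -2.661 -2.244
vertex -1.475 -1.766 -1.244
endloop
endfacet
facet normal -0.223 -0.506 -0.833
outer loop
vertex -0.729 -2.661 -2.244
vertex -1.725 -2.334 -2.176
vertex -0.852 -1.968 -2.632
endloop
endfacet
facet normal 0.874 0.346 0.342
outer loop
vertex -0.729 -2.661 -2.244
vertex -0.852 -1.968 -2.632
vertex -1.475 -1.766 -1.244
endloop
endfacet
facet normal 0.566 -0.198 -0.800
outer loop
vertex 0.715 1.752 -1.339
vertex 0.194 2.246 -1.83
vertex 0.881 2.601 -1.432
endloop
endfacet
facet normal 0.395 0.023 0.919
outer loop
vertex 0.715 1.752 -1.339
vertex 0.881 2.601 -1.432
vertex -0.514 2.494 -0.83
endloop
endfacet
facet normal 0.566 -0.198 -0.800
outer loop
vertex 0.881 2.601 -1.432
vertex 0.194 2.246 -1.83
vertex 0.36 3.095 -1.923
endloop
endfacet
facet normal 0.193 0.787 0.587
outer loop
vertex 0.881 2.601 -1.432
vertex 0.36 3.095 -1.923
vertex -0.514 2.494 -0.83
endloop
endfacet
facet normal 0.566 -0.198 -0.800
outer loop
vertex 0.36 3.095 -1.923
vertex 0.194 2.246 -1.83
vertex -0.327 2.74 -2.321
endloop
endfacet
facet normal -0.494 0.866 0.081
outer loop
vertex 0.36 3.095 -1.923
vertex -0.327 2.74 -2.321
vertex -0.514 2.494 -0.83
endloop
endfacet
facet normal 0.566 -0.199 -0.800
outer loop
vertex -0.327 2.74 -2.321
vertex 0.194 2.246 -1.83
vertex -0.494 1.891 -2.228
endloop
endfacet
facet normal -0.979 0.182 -0.093
outer loop
vertex -0.327 2.74 -2.321
vertex -0.494 1.891 -2.228
vertex -0.514 2.494 -0.83
endloop
endfacet
facet normal 0.566 -0.199 -0.800
outer loop
vertex -0.494 1.891 -2.228
vertex 0.194 2.246 -1.83
vertex 0.027 1.397 -1.737
endloop
endfacet
facet normal -0.777 -0.582 0.240
outer loop
vertex -0.494 1.891 -2.228
vertex 0.027 1.397 -1.737
vertex -0.514 2.494 -0.83
endloop
endfacet
facet normal 0.566 -0.199 -0.800
outer loop
vertex 0.027 1.397 -1.737
vertex 0.194 2.246 -1.83
vertex 0.715 1.752 -1.339
endloop
endfacet
facet normal -0.090 -0.661 0.745
outer loop
vertex 0.027 1.397 -1.737
vertex 0.715 1.752 -1.339
vertex -0.514 2.494 -0.83
endloop
endfacet
facet normal -0.466 0.314 0.827
outer loop
vertex -0.889 3.455 0.723
vertex 0.011 3.696 1.139
vertex -0.953 4.328 0.356
endloop
endfacet
facet normal -0.882 -0.236 -0.408
outer loop
vertex -0.291 3.884 -0.819
vertex -0.889 3.455 0.723
vertex -0.953 4.328 0.356
endloop
endfacet
facet normal -0.467 0.313 0.827
outer loop
vertex -0.953 4.328 0.356
vertex 0.011 3.696 1.139
vertex -0.054 4.57 0.772
endloop
endfacet
facet normal -0.069 0.920 -0.386
outer loop
vertex -0.054 4.57 0.772
vertex -0.291 3.884 -0.819
vertex -0.953 4.328 0.356
endloop
endfacet
facet normal 0.068 -0.920 0.386
outer loop
vertex -0.889 3.455 0.723
vertex 0.673 3.252 -0.036
vertex 0.011 3.696 1.139
endloop
endfacet
facet normal -0.882 -0.237 -0.408
outer loop
vertex -0.226 3.01 -0.452
vertex -0.889 3.455 0.723
vertex -0.291 3.884 -0.819
endloop
endfacet
facet normal 0.068 -0.920 0.387
outer loop
vertex -0.226 3.01 -0.452
vertex 0.673 3.252 -0.036
vertex -0.889 3.455 0.723
endloop
endfacet
facet normal 0.882 0.237 0.407
outer loop
vertex 0.011 3.696 1.139
vertex 0.673 3.252 -0.036
vertex -0.054 4.57 0.772
endloop
endfacet
facet normal -0.068 0.920 -0.387
outer loop
vertex 0.609 4.125 -0.403
vertex -0.291 3.884 -0.819
vertex -0.054 4.57 0.772
endloop
endfacet
facet normal 0.882 0.236 0.408
outer loop
vertex -0.054 4.57 0.772
vertex 0.673 3.252 -0.036
vertex 0.609 4.125 -0.403
endloop
endfacet
facet normal 0.466 -0.313 -0.828
outer loop
vertex 0.609 4.125 -0.403
vertex -0.226 3.01 -0.452
vertex -0.291 3.884 -0.819
endloop
endfacet
facet normal 0.467 -0.313 -0.827
outer loop
vertex 0.673 3.252 -0.036
vertex -0.226 3.01 -0.452
vertex 0.609 4.125 -0.403
endloop
endfacet

endsolid


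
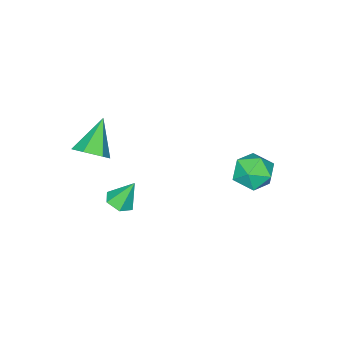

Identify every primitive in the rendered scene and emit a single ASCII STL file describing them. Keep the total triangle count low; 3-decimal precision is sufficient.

solid 
facet normal -0.516 0.849 -0.111
outer loop
vertex -0.69 3.679 0.54
vertex -1.288 3.441 1.502
vertex -0.305 4.047 1.567
endloop
endfacet
facet normal 0.142 0.914 -0.381
outer loop
vertex -0.69 3.679 0.54
vertex -0.305 4.047 1.567
vertex 0.436 3.61 0.794
endloop
endfacet
facet normal 0.224 0.413 -0.883
outer loop
vertex -0.69 3.679 0.54
vertex 0.436 3.61 0.794
vertex -0.089 2.734 0.251
endloop
endfacet
facet normal -0.382 0.039 -0.923
outer loop
vertex -0.69 3.679 0.54
vertex -0.089 2.734 0.251
vertex -1.155 2.63 0.688
endloop
endfacet
facet normal -0.840 0.309 -0.446
outer loop
vertex -0.69 3.679 0.54
vertex -1.155 2.63 0.688
vertex -1.288 3.441 1.502
endloop
endfacet
facet normal 0.608 0.781 0.142
outer loop
vertex 0.436 3.61 0.794
vertex -0.305 4.047 1.567
vertex 0.535 3.33 1.912
endloop
endfacet
facet normal -0.455 0.677 0.579
outer loop
vertex -0.305 4.047 1.567
vertex -1.288 3.441 1.502
vertex -0.531 3.226 2.349
endloop
endfacet
facet normal -0.980 -0.198 0.037
outer loop
vertex -1.288 3.441 1.502
vertex -1.155 2.63 0.688
vertex -1.056 2.35 1.806
endloop
endfacet
facet normal -0.239 -0.634 -0.735
outer loop
vertex -1.155 2.63 0.688
vertex -0.089 2.734 0.251
vertex -0.315 1.913 1.033
endloop
endfacet
facet normal 0.742 -0.029 -0.670
outer loop
vertex -0.089 2.734 0.251
vertex 0.436 3.61 0.794
vertex 0.668 2.519 1.098
endloop
endfacet
facet normal 0.382 -0.039 0.923
outer loop
vertex 0.07 2.281 2.06
vertex 0.535 3.33 1.912
vertex -0.531 3.226 2.349
endloop
endfacet
facet normal -0.224 -0.413 0.883
outer loop
vertex 0.07 2.281 2.06
vertex -0.531 3.226 2.349
vertex -1.056 2.35 1.806
endloop
endfacet
facet normal -0.142 -0.914 0.381
outer loop
vertex 0.07 2.281 2.06
vertex -1.056 2.35 1.806
vertex -0.315 1.913 1.033
endloop
endfacet
facet normal 0.516 -0.849 0.111
outer loop
vertex 0.07 2.281 2.06
vertex -0.315 1.913 1.033
vertex 0.668 2.519 1.098
endloop
endfacet
facet normal 0.840 -0.309 0.446
outer loop
vertex 0.07 2.281 2.06
vertex 0.668 2.519 1.098
vertex 0.535 3.33 1.912
endloop
endfacet
facet normal 0.239 0.634 0.735
outer loop
vertex -0.531 3.226 2.349
vertex 0.535 3.33 1.912
vertex -0.305 4.047 1.567
endloop
endfacet
facet normal -0.742 0.029 0.670
outer loop
vertex -1.056 2.35 1.806
vertex -0.531 3.226 2.349
vertex -1.288 3.441 1.502
endloop
endfacet
facet normal -0.608 -0.781 -0.142
outer loop
vertex -0.315 1.913 1.033
vertex -1.056 2.35 1.806
vertex -1.155 2.63 0.688
endloop
endfacet
facet normal 0.455 -0.677 -0.579
outer loop
vertex 0.668 2.519 1.098
vertex -0.315 1.913 1.033
vertex -0.089 2.734 0.251
endloop
endfacet
facet normal 0.980 0.198 -0.037
outer loop
vertex 0.535 3.33 1.912
vertex 0.668 2.519 1.098
vertex 0.436 3.61 0.794
endloop
endfacet
facet normal 0.298 -0.344 -0.890
outer loop
vertex 4.748 -1.0 -0.603
vertex 4.157 -1.524 -0.598
vertex 4.046 -0.808 -0.912
endloop
endfacet
facet normal 0.205 0.969 0.137
outer loop
vertex 4.748 -1.0 -0.603
vertex 4.046 -0.808 -0.912
vertex 3.683 -0.976 0.818
endloop
endfacet
facet normal 0.298 -0.344 -0.890
outer loop
vertex 4.046 -0.808 -0.912
vertex 4.157 -1.524 -0.598
vertex 3.455 -1.332 -0.907
endloop
endfacet
facet normal -0.662 0.746 -0.066
outer loop
vertex 4.046 -0.808 -0.912
vertex 3.455 -1.332 -0.907
vertex 3.683 -0.976 0.818
endloop
endfacet
facet normal 0.297 -0.345 -0.890
outer loop
vertex 3.455 -1.332 -0.907
vertex 4.157 -1.524 -0.598
vertex 3.566 -2.049 -0.592
endloop
endfacet
facet normal -0.985 -0.087 0.148
outer loop
vertex 3.455 -1.332 -0.907
vertex 3.566 -2.049 -0.592
vertex 3.683 -0.976 0.818
endloop
endfacet
facet normal 0.298 -0.346 -0.890
outer loop
vertex 3.566 -2.049 -0.592
vertex 4.157 -1.524 -0.598
vertex 4.267 -2.24 -0.283
endloop
endfacet
facet normal -0.440 -0.697 0.567
outer loop
vertex 3.566 -2.049 -0.592
vertex 4.267 -2.24 -0.283
vertex 3.683 -0.976 0.818
endloop
endfacet
facet normal 0.298 -0.346 -0.890
outer loop
vertex 4.267 -2.24 -0.283
vertex 4.157 -1.524 -0.598
vertex 4.858 -1.716 -0.289
endloop
endfacet
facet normal 0.428 -0.473 0.770
outer loop
vertex 4.267 -2.24 -0.283
vertex 4.858 -1.716 -0.289
vertex 3.683 -0.976 0.818
endloop
endfacet
facet normal 0.298 -0.345 -0.890
outer loop
vertex 4.858 -1.716 -0.289
vertex 4.157 -1.524 -0.598
vertex 4.748 -1.0 -0.603
endloop
endfacet
facet normal 0.750 0.359 0.556
outer loop
vertex 4.858 -1.716 -0.289
vertex 4.748 -1.0 -0.603
vertex 3.683 -0.976 0.818
endloop
endfacet
facet normal 0.687 0.236 -0.688
outer loop
vertex 5.124 -2.88 3.076
vertex 4.477 -3.023 2.381
vertex 4.574 -2.153 2.776
endloop
endfacet
facet normal 0.162 0.478 0.863
outer loop
vertex 5.124 -2.88 3.076
vertex 4.574 -2.153 2.776
vertex 3.043 -3.517 3.819
endloop
endfacet
facet normal 0.687 0.236 -0.688
outer loop
vertex 4.574 -2.153 2.776
vertex 4.477 -3.023 2.381
vertex 3.927 -2.296 2.081
endloop
endfacet
facet normal -0.508 0.805 0.307
outer loop
vertex 4.574 -2.153 2.776
vertex 3.927 -2.296 2.081
vertex 3.043 -3.517 3.819
endloop
endfacet
facet normal 0.686 0.235 -0.688
outer loop
vertex 3.927 -2.296 2.081
vertex 4.477 -3.023 2.381
vertex 3.83 -3.166 1.687
endloop
endfacet
facet normal -0.923 0.239 -0.301
outer loop
vertex 3.927 -2.296 2.081
vertex 3.83 -3.166 1.687
vertex 3.043 -3.517 3.819
endloop
endfacet
facet normal 0.686 0.237 -0.688
outer loop
vertex 3.83 -3.166 1.687
vertex 4.477 -3.023 2.381
vertex 4.381 -3.893 1.986
endloop
endfacet
facet normal -0.669 -0.653 -0.355
outer loop
vertex 3.83 -3.166 1.687
vertex 4.381 -3.893 1.986
vertex 3.043 -3.517 3.819
endloop
endfacet
facet normal 0.686 0.236 -0.688
outer loop
vertex 4.381 -3.893 1.986
vertex 4.477 -3.023 2.381
vertex 5.028 -3.75 2.681
endloop
endfacet
facet normal 0.000 -0.980 0.201
outer loop
vertex 4.381 -3.893 1.986
vertex 5.028 -3.75 2.681
vertex 3.043 -3.517 3.819
endloop
endfacet
facet normal 0.686 0.236 -0.688
outer loop
vertex 5.028 -3.75 2.681
vertex 4.477 -3.023 2.381
vertex 5.124 -2.88 3.076
endloop
endfacet
facet normal 0.416 -0.414 0.810
outer loop
vertex 5.028 -3.75 2.681
vertex 5.124 -2.88 3.076
vertex 3.043 -3.517 3.819
endloop
endfacet

endsolid
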